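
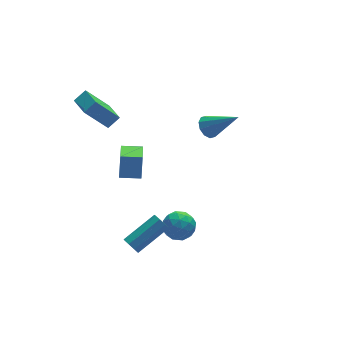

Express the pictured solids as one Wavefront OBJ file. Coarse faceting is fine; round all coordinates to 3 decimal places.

v -1.227 -0.082 -3.836
v -0.461 -0.47 -4.208
v -1.459 -1.33 -3.012
v -0.693 -1.718 -3.384
v -0.613 -0.995 -2.796
v -0.469 -0.223 -3.305
v -1.451 -1.577 -3.915
v -1.307 -0.805 -4.424
v -0.599 -1.394 -4.257
v -0.081 -1.034 -3.565
v -1.839 -0.766 -3.655
v -1.321 -0.406 -2.963
v -0.823 -0.166 -4.094
v -1.097 -1.634 -3.126
v -1.049 -1.209 -2.78
v -0.599 -1.437 -2.999
v -0.828 -0.021 -3.564
v -0.378 -0.249 -3.783
v -0.467 -0.558 -2.953
v -1.542 -1.551 -3.437
v -1.092 -1.779 -3.656
v -1.321 -0.363 -4.221
v -0.871 -0.591 -4.44
v -1.453 -1.242 -4.267
v -0.455 -0.937 -4.342
v -0.591 -1.671 -3.857
v -1.037 -1.588 -4.169
v -0.952 -1.135 -4.469
v -0.15 -0.726 -3.935
v -0.287 -1.46 -3.451
v -0.239 -1.035 -3.105
v -0.155 -0.581 -3.405
v -0.232 -1.269 -3.964
v -1.633 -0.34 -3.769
v -1.77 -1.074 -3.285
v -1.765 -1.219 -3.815
v -1.681 -0.765 -4.115
v -1.329 -0.129 -3.363
v -1.465 -0.863 -2.878
v -0.968 -0.665 -2.751
v -0.883 -0.212 -3.051
v -1.688 -0.531 -3.256
v 2.355 3.229 -0.122
v 2.815 3.794 -0.073
v 3.585 2.111 1.242
v 2.501 3.841 0.248
v 2.132 3.654 0.428
v 1.848 3.305 0.398
v 1.758 2.927 0.169
v 1.895 2.664 -0.171
v 2.209 2.617 -0.492
v 2.578 2.804 -0.672
v 2.862 3.153 -0.641
v 2.952 3.531 -0.413
v -3.316 2.887 2.06
v -4.506 3.102 3.551
v -3.349 4.338 1.825
v -4.538 4.553 3.316
v -2.642 2.987 2.584
v -3.831 3.202 4.075
v -2.674 4.438 2.349
v -3.864 4.653 3.84
v -4.331 -2.902 -2.065
v -4.148 -2.667 -2.516
v -2.347 -2.244 -1.566
v -2.529 -2.478 -1.115
v -4.342 -2.401 -2.266
v -2.541 -1.977 -1.317
v -4.53 -2.428 -1.899
v -2.728 -2.004 -0.949
v -4.6 -2.733 -1.628
v -2.799 -2.309 -0.679
v -4.513 -3.136 -1.614
v -2.712 -2.713 -0.664
v -4.319 -3.403 -1.863
v -2.518 -2.979 -0.914
v -4.132 -3.376 -2.231
v -2.33 -2.952 -1.281
v -4.061 -3.071 -2.501
v -2.26 -2.647 -1.552
v -3.351 1.32 -0.686
v -3.111 1.726 0.622
v -2.79 2.729 -1.226
v -2.551 3.136 0.081
v -2.309 0.884 -0.741
v -2.07 1.291 0.566
v -1.749 2.294 -1.282
v -1.509 2.7 0.026
f 1 38 17
f 38 12 41
f 17 41 6
f 38 41 17
f 1 17 13
f 17 6 18
f 13 18 2
f 17 18 13
f 1 13 22
f 13 2 23
f 22 23 8
f 13 23 22
f 1 22 34
f 22 8 37
f 34 37 11
f 22 37 34
f 1 34 38
f 34 11 42
f 38 42 12
f 34 42 38
f 2 18 29
f 18 6 32
f 29 32 10
f 18 32 29
f 6 41 19
f 41 12 40
f 19 40 5
f 41 40 19
f 12 42 39
f 42 11 35
f 39 35 3
f 42 35 39
f 11 37 36
f 37 8 24
f 36 24 7
f 37 24 36
f 8 23 28
f 23 2 25
f 28 25 9
f 23 25 28
f 4 30 16
f 30 10 31
f 16 31 5
f 30 31 16
f 4 16 14
f 16 5 15
f 14 15 3
f 16 15 14
f 4 14 21
f 14 3 20
f 21 20 7
f 14 20 21
f 4 21 26
f 21 7 27
f 26 27 9
f 21 27 26
f 4 26 30
f 26 9 33
f 30 33 10
f 26 33 30
f 5 31 19
f 31 10 32
f 19 32 6
f 31 32 19
f 3 15 39
f 15 5 40
f 39 40 12
f 15 40 39
f 7 20 36
f 20 3 35
f 36 35 11
f 20 35 36
f 9 27 28
f 27 7 24
f 28 24 8
f 27 24 28
f 10 33 29
f 33 9 25
f 29 25 2
f 33 25 29
f 44 43 46
f 44 46 45
f 46 43 47
f 46 47 45
f 47 43 48
f 47 48 45
f 48 43 49
f 48 49 45
f 49 43 50
f 49 50 45
f 50 43 51
f 50 51 45
f 51 43 52
f 51 52 45
f 52 43 53
f 52 53 45
f 53 43 54
f 53 54 45
f 54 43 44
f 54 44 45
f 56 58 55
f 59 56 55
f 55 58 57
f 57 59 55
f 56 62 58
f 60 56 59
f 60 62 56
f 58 62 57
f 61 59 57
f 57 62 61
f 61 60 59
f 62 60 61
f 64 63 67
f 64 67 65
f 65 67 68
f 65 68 66
f 67 63 69
f 67 69 68
f 68 69 70
f 68 70 66
f 69 63 71
f 69 71 70
f 70 71 72
f 70 72 66
f 71 63 73
f 71 73 72
f 72 73 74
f 72 74 66
f 73 63 75
f 73 75 74
f 74 75 76
f 74 76 66
f 75 63 77
f 75 77 76
f 76 77 78
f 76 78 66
f 77 63 79
f 77 79 78
f 78 79 80
f 78 80 66
f 79 63 64
f 79 64 80
f 80 64 65
f 80 65 66
f 82 84 81
f 85 82 81
f 81 84 83
f 83 85 81
f 82 88 84
f 86 82 85
f 86 88 82
f 84 88 83
f 87 85 83
f 83 88 87
f 87 86 85
f 88 86 87



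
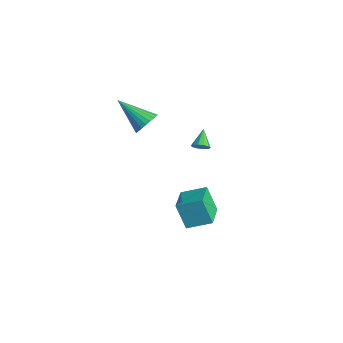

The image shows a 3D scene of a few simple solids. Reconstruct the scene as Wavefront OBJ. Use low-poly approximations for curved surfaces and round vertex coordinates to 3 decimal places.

v -1.49 1.925 2.756
v -1.084 1.224 2.741
v -3.05 0.995 3.944
v -0.966 1.359 3.001
v -0.927 1.58 3.224
v -0.974 1.853 3.376
v -1.1 2.137 3.433
v -1.286 2.389 3.387
v -1.502 2.57 3.245
v -1.717 2.653 3.028
v -1.897 2.625 2.77
v -2.015 2.491 2.51
v -2.053 2.27 2.287
v -2.006 1.997 2.135
v -1.88 1.713 2.078
v -1.695 1.461 2.124
v -1.479 1.279 2.266
v -1.264 1.196 2.483
v 1.77 3.357 2.723
v 2.048 3.781 2.672
v 1.03 3.923 3.397
v 1.834 3.777 2.441
v 1.595 3.613 2.317
v 1.423 3.351 2.348
v 1.383 3.091 2.522
v 1.491 2.933 2.773
v 1.705 2.937 3.004
v 1.944 3.101 3.128
v 2.116 3.363 3.097
v 2.156 3.623 2.923
v 0.978 2.948 -4.561
v 0.32 2.658 -3.032
v -0.413 4.002 -4.959
v -1.07 3.712 -3.43
v 1.73 4.148 -4.01
v 1.073 3.858 -2.481
v 0.34 5.202 -4.408
v -0.318 4.912 -2.879
f 2 1 4
f 2 4 3
f 4 1 5
f 4 5 3
f 5 1 6
f 5 6 3
f 6 1 7
f 6 7 3
f 7 1 8
f 7 8 3
f 8 1 9
f 8 9 3
f 9 1 10
f 9 10 3
f 10 1 11
f 10 11 3
f 11 1 12
f 11 12 3
f 12 1 13
f 12 13 3
f 13 1 14
f 13 14 3
f 14 1 15
f 14 15 3
f 15 1 16
f 15 16 3
f 16 1 17
f 16 17 3
f 17 1 18
f 17 18 3
f 18 1 2
f 18 2 3
f 20 19 22
f 20 22 21
f 22 19 23
f 22 23 21
f 23 19 24
f 23 24 21
f 24 19 25
f 24 25 21
f 25 19 26
f 25 26 21
f 26 19 27
f 26 27 21
f 27 19 28
f 27 28 21
f 28 19 29
f 28 29 21
f 29 19 30
f 29 30 21
f 30 19 20
f 30 20 21
f 32 34 31
f 35 32 31
f 31 34 33
f 33 35 31
f 32 38 34
f 36 32 35
f 36 38 32
f 34 38 33
f 37 35 33
f 33 38 37
f 37 36 35
f 38 36 37



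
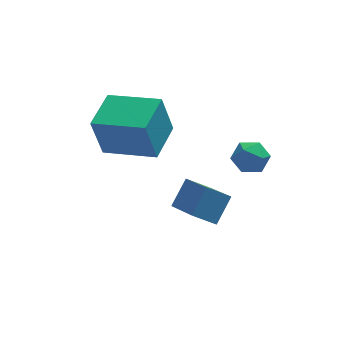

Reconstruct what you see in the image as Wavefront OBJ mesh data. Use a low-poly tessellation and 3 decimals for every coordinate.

v 2.692 -2.464 1.557
v 3.074 -2.02 1.185
v 3.626 -3 1.875
v 4.008 -2.556 1.503
v 3.68 -2.337 2.075
v 3.103 -2.006 1.878
v 3.597 -3.014 1.182
v 3.02 -2.683 0.985
v 3.633 -2.36 0.953
v 3.684 -1.942 1.505
v 3.016 -3.078 1.555
v 3.067 -2.66 2.107
v 0.807 0.074 -0.385
v 0.417 0.087 1.259
v -0.854 1.15 -0.787
v -1.244 1.163 0.857
v 1.644 1.437 -0.197
v 1.254 1.45 1.447
v -0.017 2.513 -0.599
v -0.407 2.526 1.045
v 2.059 -0.307 -3.509
v 2.439 -1.806 -2.628
v 1.241 -0.184 -2.948
v 1.62 -1.683 -2.067
v 2.7 0.323 -2.713
v 3.079 -1.176 -1.832
v 1.881 0.446 -2.152
v 2.261 -1.053 -1.271
f 1 12 6
f 1 6 2
f 1 2 8
f 1 8 11
f 1 11 12
f 2 6 10
f 6 12 5
f 12 11 3
f 11 8 7
f 8 2 9
f 4 10 5
f 4 5 3
f 4 3 7
f 4 7 9
f 4 9 10
f 5 10 6
f 3 5 12
f 7 3 11
f 9 7 8
f 10 9 2
f 14 16 13
f 17 14 13
f 13 16 15
f 15 17 13
f 14 20 16
f 18 14 17
f 18 20 14
f 16 20 15
f 19 17 15
f 15 20 19
f 19 18 17
f 20 18 19
f 22 24 21
f 25 22 21
f 21 24 23
f 23 25 21
f 22 28 24
f 26 22 25
f 26 28 22
f 24 28 23
f 27 25 23
f 23 28 27
f 27 26 25
f 28 26 27



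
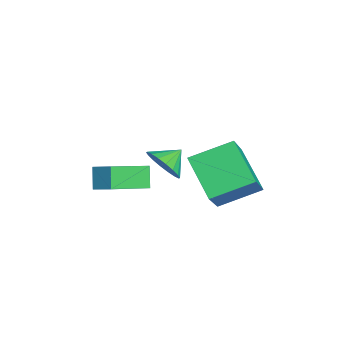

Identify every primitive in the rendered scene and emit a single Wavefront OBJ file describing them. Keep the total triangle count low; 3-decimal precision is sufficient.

v 2.593 2.424 1.347
v 3.976 1.961 2.885
v 2.373 4.235 2.091
v 3.756 3.771 3.63
v 4.204 3.129 0.11
v 5.587 2.665 1.649
v 3.984 4.939 0.855
v 5.367 4.476 2.393
v 1.473 -0.087 0.662
v 2.509 -1.664 1.463
v 2.149 0.603 1.146
v 3.185 -0.974 1.947
v 2.115 -0.106 -0.207
v 3.151 -1.683 0.594
v 2.791 0.584 0.277
v 3.827 -0.993 1.078
v 0.358 1.245 -0.163
v 0.916 1.901 -0.586
v -0.158 2.035 0.383
v 0.585 1.87 -0.855
v 0.209 1.716 -0.986
v -0.138 1.468 -0.954
v -0.386 1.176 -0.766
v -0.487 0.897 -0.458
v -0.421 0.688 -0.091
v -0.201 0.589 0.261
v 0.131 0.619 0.529
v 0.507 0.774 0.66
v 0.853 1.022 0.628
v 1.102 1.314 0.44
v 1.203 1.592 0.132
v 1.136 1.802 -0.234
f 2 4 1
f 5 2 1
f 1 4 3
f 3 5 1
f 2 8 4
f 6 2 5
f 6 8 2
f 4 8 3
f 7 5 3
f 3 8 7
f 7 6 5
f 8 6 7
f 10 12 9
f 13 10 9
f 9 12 11
f 11 13 9
f 10 16 12
f 14 10 13
f 14 16 10
f 12 16 11
f 15 13 11
f 11 16 15
f 15 14 13
f 16 14 15
f 18 17 20
f 18 20 19
f 20 17 21
f 20 21 19
f 21 17 22
f 21 22 19
f 22 17 23
f 22 23 19
f 23 17 24
f 23 24 19
f 24 17 25
f 24 25 19
f 25 17 26
f 25 26 19
f 26 17 27
f 26 27 19
f 27 17 28
f 27 28 19
f 28 17 29
f 28 29 19
f 29 17 30
f 29 30 19
f 30 17 31
f 30 31 19
f 31 17 32
f 31 32 19
f 32 17 18
f 32 18 19



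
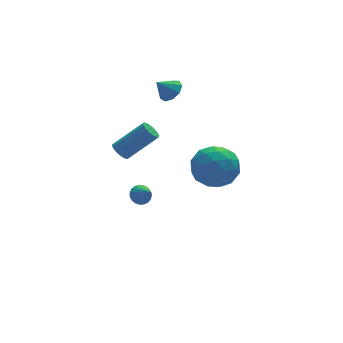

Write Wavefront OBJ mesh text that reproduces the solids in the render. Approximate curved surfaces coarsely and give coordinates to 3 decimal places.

v -4.401 3.541 -0.58
v -4.142 3.173 -0.93
v -2.641 2.931 0.43
v -2.899 3.299 0.78
v -4.039 3.415 -1.002
v -2.537 3.173 0.358
v -4.018 3.685 -0.977
v -2.517 3.444 0.383
v -4.085 3.923 -0.861
v -2.584 3.682 0.499
v -4.224 4.073 -0.68
v -2.723 3.832 0.679
v -4.404 4.101 -0.477
v -2.902 3.86 0.883
v -4.583 4.001 -0.297
v -3.081 3.76 1.063
v -4.72 3.795 -0.182
v -3.219 3.554 1.178
v -4.784 3.531 -0.158
v -3.283 3.29 1.202
v -4.76 3.269 -0.231
v -3.259 3.028 1.129
v -4.654 3.069 -0.384
v -3.153 2.828 0.976
v -4.49 2.978 -0.581
v -2.989 2.736 0.779
v -4.305 3.015 -0.778
v -2.804 2.774 0.581
v -3.702 2.598 -3.309
v -3.129 2.74 -3.303
v -3.478 1.662 -2.511
v -3.218 2.876 -3.119
v -3.39 2.964 -2.967
v -3.616 2.988 -2.875
v -3.857 2.945 -2.858
v -4.071 2.842 -2.919
v -4.221 2.697 -3.048
v -4.282 2.534 -3.221
v -4.242 2.383 -3.41
v -4.109 2.268 -3.581
v -3.905 2.211 -3.706
v -3.666 2.22 -3.761
v -3.434 2.295 -3.739
v -3.248 2.422 -3.642
v -3.14 2.58 -3.488
v -1.875 3.333 3.336
v -1.407 3.034 3.778
v -2.605 3.327 4.104
v -1.379 3.517 3.808
v -1.582 3.915 3.618
v -1.923 4.04 3.295
v -2.242 3.834 2.992
v -2.388 3.394 2.849
v -2.295 2.925 2.934
v -2.005 2.647 3.207
v -1.655 2.69 3.54
v -2.5 -1.661 1.579
v -1.814 -1.647 2.6
v -1.926 -3.533 1.22
v -1.24 -3.519 2.241
v -2.467 -3.507 2.324
v -2.822 -2.351 2.546
v -0.918 -2.829 1.274
v -1.273 -1.673 1.496
v -0.836 -2.369 2.411
v -1.794 -2.788 3.061
v -1.946 -2.392 0.759
v -2.904 -2.811 1.409
v -2.208 -1.49 2.121
v -1.532 -3.69 1.699
v -2.254 -3.683 1.748
v -1.85 -3.675 2.348
v -2.8 -1.903 2.09
v -2.397 -1.895 2.69
v -2.78 -2.988 2.527
v -1.343 -3.285 1.13
v -0.94 -3.277 1.73
v -1.89 -1.505 1.472
v -1.486 -1.497 2.072
v -0.96 -2.192 1.293
v -1.23 -1.906 2.611
v -0.892 -3.006 2.399
v -0.703 -2.601 1.831
v -0.912 -1.921 1.961
v -1.792 -2.152 2.992
v -1.455 -3.252 2.781
v -2.176 -3.245 2.83
v -2.385 -2.565 2.96
v -1.217 -2.576 2.881
v -2.285 -1.928 1.039
v -1.948 -3.028 0.828
v -1.355 -2.615 0.86
v -1.564 -1.935 0.99
v -2.848 -2.174 1.421
v -2.51 -3.274 1.209
v -2.828 -3.259 1.859
v -3.037 -2.579 1.989
v -2.523 -2.604 0.939
f 2 1 5
f 2 5 3
f 3 5 6
f 3 6 4
f 5 1 7
f 5 7 6
f 6 7 8
f 6 8 4
f 7 1 9
f 7 9 8
f 8 9 10
f 8 10 4
f 9 1 11
f 9 11 10
f 10 11 12
f 10 12 4
f 11 1 13
f 11 13 12
f 12 13 14
f 12 14 4
f 13 1 15
f 13 15 14
f 14 15 16
f 14 16 4
f 15 1 17
f 15 17 16
f 16 17 18
f 16 18 4
f 17 1 19
f 17 19 18
f 18 19 20
f 18 20 4
f 19 1 21
f 19 21 20
f 20 21 22
f 20 22 4
f 21 1 23
f 21 23 22
f 22 23 24
f 22 24 4
f 23 1 25
f 23 25 24
f 24 25 26
f 24 26 4
f 25 1 27
f 25 27 26
f 26 27 28
f 26 28 4
f 27 1 2
f 27 2 28
f 28 2 3
f 28 3 4
f 30 29 32
f 30 32 31
f 32 29 33
f 32 33 31
f 33 29 34
f 33 34 31
f 34 29 35
f 34 35 31
f 35 29 36
f 35 36 31
f 36 29 37
f 36 37 31
f 37 29 38
f 37 38 31
f 38 29 39
f 38 39 31
f 39 29 40
f 39 40 31
f 40 29 41
f 40 41 31
f 41 29 42
f 41 42 31
f 42 29 43
f 42 43 31
f 43 29 44
f 43 44 31
f 44 29 45
f 44 45 31
f 45 29 30
f 45 30 31
f 47 46 49
f 47 49 48
f 49 46 50
f 49 50 48
f 50 46 51
f 50 51 48
f 51 46 52
f 51 52 48
f 52 46 53
f 52 53 48
f 53 46 54
f 53 54 48
f 54 46 55
f 54 55 48
f 55 46 56
f 55 56 48
f 56 46 47
f 56 47 48
f 57 94 73
f 94 68 97
f 73 97 62
f 94 97 73
f 57 73 69
f 73 62 74
f 69 74 58
f 73 74 69
f 57 69 78
f 69 58 79
f 78 79 64
f 69 79 78
f 57 78 90
f 78 64 93
f 90 93 67
f 78 93 90
f 57 90 94
f 90 67 98
f 94 98 68
f 90 98 94
f 58 74 85
f 74 62 88
f 85 88 66
f 74 88 85
f 62 97 75
f 97 68 96
f 75 96 61
f 97 96 75
f 68 98 95
f 98 67 91
f 95 91 59
f 98 91 95
f 67 93 92
f 93 64 80
f 92 80 63
f 93 80 92
f 64 79 84
f 79 58 81
f 84 81 65
f 79 81 84
f 60 86 72
f 86 66 87
f 72 87 61
f 86 87 72
f 60 72 70
f 72 61 71
f 70 71 59
f 72 71 70
f 60 70 77
f 70 59 76
f 77 76 63
f 70 76 77
f 60 77 82
f 77 63 83
f 82 83 65
f 77 83 82
f 60 82 86
f 82 65 89
f 86 89 66
f 82 89 86
f 61 87 75
f 87 66 88
f 75 88 62
f 87 88 75
f 59 71 95
f 71 61 96
f 95 96 68
f 71 96 95
f 63 76 92
f 76 59 91
f 92 91 67
f 76 91 92
f 65 83 84
f 83 63 80
f 84 80 64
f 83 80 84
f 66 89 85
f 89 65 81
f 85 81 58
f 89 81 85



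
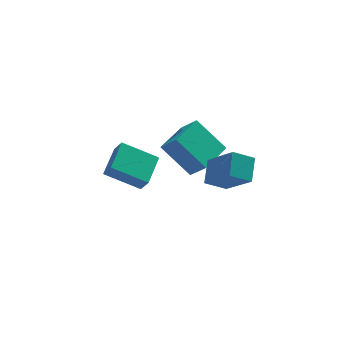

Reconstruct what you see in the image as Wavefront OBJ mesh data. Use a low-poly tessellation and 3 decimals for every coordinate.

v -3.474 3.434 -2.414
v -3.172 2.982 -1.66
v -2.703 4.975 -1.799
v -2.401 4.523 -1.045
v -1.739 2.957 -3.395
v -1.437 2.505 -2.641
v -0.968 4.498 -2.78
v -0.666 4.046 -2.026
v -0.707 3.342 -0.752
v -0.075 2.701 0.144
v 0.574 4.867 -0.565
v 1.206 4.225 0.331
v 0.574 2.455 -2.291
v 1.206 1.813 -1.395
v 1.855 3.979 -2.104
v 2.487 3.338 -1.208
v 1.511 -1.474 -0.489
v 0.477 -1.561 0.115
v 1.874 -0.405 0.288
v 0.841 -0.492 0.891
v 2.399 -2.748 0.849
v 1.366 -2.835 1.452
v 2.763 -1.679 1.625
v 1.729 -1.766 2.229
f 2 4 1
f 5 2 1
f 1 4 3
f 3 5 1
f 2 8 4
f 6 2 5
f 6 8 2
f 4 8 3
f 7 5 3
f 3 8 7
f 7 6 5
f 8 6 7
f 10 12 9
f 13 10 9
f 9 12 11
f 11 13 9
f 10 16 12
f 14 10 13
f 14 16 10
f 12 16 11
f 15 13 11
f 11 16 15
f 15 14 13
f 16 14 15
f 18 20 17
f 21 18 17
f 17 20 19
f 19 21 17
f 18 24 20
f 22 18 21
f 22 24 18
f 20 24 19
f 23 21 19
f 19 24 23
f 23 22 21
f 24 22 23



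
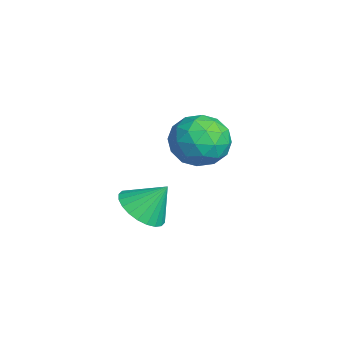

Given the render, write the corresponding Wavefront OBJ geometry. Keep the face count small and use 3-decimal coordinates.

v -1.592 0.557 -0.675
v -1.13 -0.161 -1.424
v -3.27 0.041 -1.216
v -2.808 -0.677 -1.965
v -2.72 -0.883 -0.852
v -1.683 -0.564 -0.517
v -2.717 0.444 -2.123
v -1.68 0.763 -1.788
v -1.825 -0.231 -2.318
v -1.827 -1.051 -1.533
v -2.573 0.931 -1.107
v -2.575 0.111 -0.322
v -1.213 0.243 -1.002
v -3.187 -0.363 -1.638
v -3.135 -0.484 -0.984
v -2.863 -0.906 -1.424
v -1.538 0.006 -0.469
v -1.267 -0.416 -0.909
v -2.202 -0.84 -0.573
v -3.133 0.296 -1.731
v -2.862 -0.126 -2.171
v -1.537 0.786 -1.216
v -1.265 0.364 -1.656
v -2.198 0.72 -2.067
v -1.351 -0.22 -1.968
v -2.337 -0.523 -2.286
v -2.284 0.136 -2.379
v -1.674 0.323 -2.182
v -1.352 -0.702 -1.506
v -2.338 -1.005 -1.825
v -2.287 -1.126 -1.17
v -1.677 -0.939 -0.973
v -1.761 -0.743 -2.032
v -2.062 0.885 -0.815
v -3.048 0.582 -1.134
v -2.723 0.819 -1.667
v -2.113 1.006 -1.47
v -2.063 0.403 -0.354
v -3.049 0.1 -0.672
v -2.726 -0.443 -0.458
v -2.116 -0.256 -0.261
v -2.639 0.623 -0.608
v 1.219 -2.616 -2.124
v 1.807 -2.098 -2.626
v 1.401 -1.824 -1.096
v 1.491 -1.934 -2.696
v 1.133 -1.874 -2.679
v 0.789 -1.927 -2.578
v 0.51 -2.085 -2.407
v 0.339 -2.323 -2.194
v 0.302 -2.606 -1.969
v 0.405 -2.89 -1.769
v 0.632 -3.133 -1.622
v 0.948 -3.297 -1.552
v 1.305 -3.357 -1.569
v 1.65 -3.304 -1.67
v 1.928 -3.146 -1.841
v 2.099 -2.908 -2.055
v 2.136 -2.625 -2.279
v 2.034 -2.341 -2.479
f 1 38 17
f 38 12 41
f 17 41 6
f 38 41 17
f 1 17 13
f 17 6 18
f 13 18 2
f 17 18 13
f 1 13 22
f 13 2 23
f 22 23 8
f 13 23 22
f 1 22 34
f 22 8 37
f 34 37 11
f 22 37 34
f 1 34 38
f 34 11 42
f 38 42 12
f 34 42 38
f 2 18 29
f 18 6 32
f 29 32 10
f 18 32 29
f 6 41 19
f 41 12 40
f 19 40 5
f 41 40 19
f 12 42 39
f 42 11 35
f 39 35 3
f 42 35 39
f 11 37 36
f 37 8 24
f 36 24 7
f 37 24 36
f 8 23 28
f 23 2 25
f 28 25 9
f 23 25 28
f 4 30 16
f 30 10 31
f 16 31 5
f 30 31 16
f 4 16 14
f 16 5 15
f 14 15 3
f 16 15 14
f 4 14 21
f 14 3 20
f 21 20 7
f 14 20 21
f 4 21 26
f 21 7 27
f 26 27 9
f 21 27 26
f 4 26 30
f 26 9 33
f 30 33 10
f 26 33 30
f 5 31 19
f 31 10 32
f 19 32 6
f 31 32 19
f 3 15 39
f 15 5 40
f 39 40 12
f 15 40 39
f 7 20 36
f 20 3 35
f 36 35 11
f 20 35 36
f 9 27 28
f 27 7 24
f 28 24 8
f 27 24 28
f 10 33 29
f 33 9 25
f 29 25 2
f 33 25 29
f 44 43 46
f 44 46 45
f 46 43 47
f 46 47 45
f 47 43 48
f 47 48 45
f 48 43 49
f 48 49 45
f 49 43 50
f 49 50 45
f 50 43 51
f 50 51 45
f 51 43 52
f 51 52 45
f 52 43 53
f 52 53 45
f 53 43 54
f 53 54 45
f 54 43 55
f 54 55 45
f 55 43 56
f 55 56 45
f 56 43 57
f 56 57 45
f 57 43 58
f 57 58 45
f 58 43 59
f 58 59 45
f 59 43 60
f 59 60 45
f 60 43 44
f 60 44 45



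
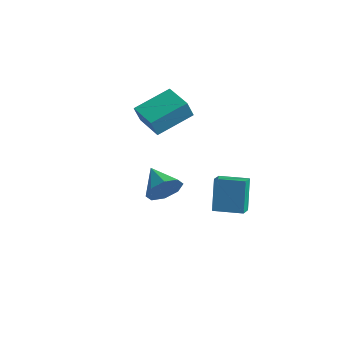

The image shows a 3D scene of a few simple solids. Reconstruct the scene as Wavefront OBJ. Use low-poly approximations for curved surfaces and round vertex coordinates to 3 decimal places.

v 2.092 -1.959 -0.594
v 2.572 -1.611 0.122
v 0.828 -1.261 -0.086
v 2.58 -1.182 -0.446
v 2.303 -1.208 -1.101
v 1.901 -1.674 -1.459
v 1.611 -2.307 -1.31
v 1.603 -2.736 -0.742
v 1.881 -2.71 -0.088
v 2.282 -2.244 0.27
v -3.111 3.333 -1.278
v -3.266 3.016 -0.289
v -2.262 5.151 -0.561
v -2.417 4.834 0.427
v -1.563 2.606 -1.267
v -1.718 2.289 -0.279
v -0.714 4.424 -0.551
v -0.869 4.107 0.438
v 2.877 0.739 -3.558
v 2.465 1.49 -1.94
v 2.598 1.553 -4.006
v 2.187 2.304 -2.389
v 4.273 1.276 -3.451
v 3.862 2.027 -1.834
v 3.995 2.09 -3.9
v 3.583 2.841 -2.282
f 2 1 4
f 2 4 3
f 4 1 5
f 4 5 3
f 5 1 6
f 5 6 3
f 6 1 7
f 6 7 3
f 7 1 8
f 7 8 3
f 8 1 9
f 8 9 3
f 9 1 10
f 9 10 3
f 10 1 2
f 10 2 3
f 12 14 11
f 15 12 11
f 11 14 13
f 13 15 11
f 12 18 14
f 16 12 15
f 16 18 12
f 14 18 13
f 17 15 13
f 13 18 17
f 17 16 15
f 18 16 17
f 20 22 19
f 23 20 19
f 19 22 21
f 21 23 19
f 20 26 22
f 24 20 23
f 24 26 20
f 22 26 21
f 25 23 21
f 21 26 25
f 25 24 23
f 26 24 25



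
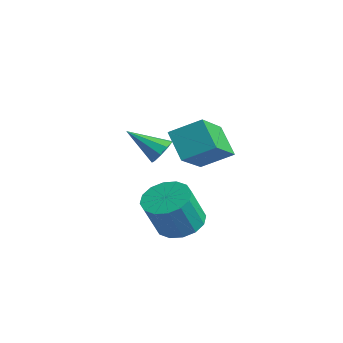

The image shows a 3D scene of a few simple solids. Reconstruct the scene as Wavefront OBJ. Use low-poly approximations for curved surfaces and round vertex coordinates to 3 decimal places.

v -2.425 1.56 -1.949
v -1.277 0.081 -0.814
v -1.7 2.688 -1.212
v -0.553 1.209 -0.076
v -1.327 1.571 -3.044
v -0.18 0.092 -1.908
v -0.603 2.699 -2.306
v 0.545 1.22 -1.171
v -3.063 0.77 -2.717
v -2.483 0.417 -2.594
v -3.977 -0.37 -1.683
v -2.538 0.755 -2.269
v -2.839 1.1 -2.155
v -3.244 1.291 -2.303
v -3.565 1.238 -2.645
v -3.651 0.965 -3.021
v -3.461 0.601 -3.255
v -3.086 0.316 -3.237
v -2.699 0.243 -2.976
v 1.206 -0.683 -4.448
v 2.062 -0.139 -4.344
v 2.371 -0.933 -2.747
v 1.514 -1.477 -2.852
v 1.684 0.157 -4.123
v 1.993 -0.637 -2.526
v 1.178 0.228 -3.99
v 1.487 -0.566 -2.393
v 0.68 0.055 -3.98
v 0.988 -0.739 -2.383
v 0.322 -0.316 -4.095
v 0.631 -1.11 -2.498
v 0.201 -0.785 -4.305
v 0.51 -1.579 -2.708
v 0.349 -1.227 -4.553
v 0.658 -2.021 -2.956
v 0.727 -1.523 -4.774
v 1.036 -2.317 -3.177
v 1.233 -1.594 -4.907
v 1.542 -2.388 -3.31
v 1.732 -1.421 -4.917
v 2.04 -2.215 -3.32
v 2.089 -1.05 -4.802
v 2.398 -1.844 -3.205
v 2.21 -0.581 -4.592
v 2.519 -1.375 -2.995
f 2 4 1
f 5 2 1
f 1 4 3
f 3 5 1
f 2 8 4
f 6 2 5
f 6 8 2
f 4 8 3
f 7 5 3
f 3 8 7
f 7 6 5
f 8 6 7
f 10 9 12
f 10 12 11
f 12 9 13
f 12 13 11
f 13 9 14
f 13 14 11
f 14 9 15
f 14 15 11
f 15 9 16
f 15 16 11
f 16 9 17
f 16 17 11
f 17 9 18
f 17 18 11
f 18 9 19
f 18 19 11
f 19 9 10
f 19 10 11
f 21 20 24
f 21 24 22
f 22 24 25
f 22 25 23
f 24 20 26
f 24 26 25
f 25 26 27
f 25 27 23
f 26 20 28
f 26 28 27
f 27 28 29
f 27 29 23
f 28 20 30
f 28 30 29
f 29 30 31
f 29 31 23
f 30 20 32
f 30 32 31
f 31 32 33
f 31 33 23
f 32 20 34
f 32 34 33
f 33 34 35
f 33 35 23
f 34 20 36
f 34 36 35
f 35 36 37
f 35 37 23
f 36 20 38
f 36 38 37
f 37 38 39
f 37 39 23
f 38 20 40
f 38 40 39
f 39 40 41
f 39 41 23
f 40 20 42
f 40 42 41
f 41 42 43
f 41 43 23
f 42 20 44
f 42 44 43
f 43 44 45
f 43 45 23
f 44 20 21
f 44 21 45
f 45 21 22
f 45 22 23



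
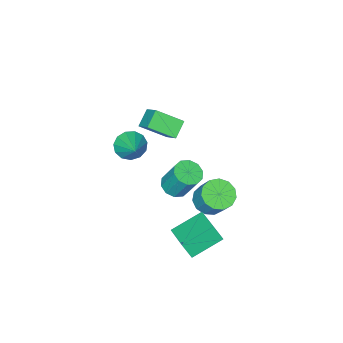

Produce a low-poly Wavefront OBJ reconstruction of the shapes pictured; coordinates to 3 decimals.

v -1.136 -2.914 -1.706
v -2.125 -3.256 -0.968
v -0.767 -1.711 -0.654
v -1.756 -2.053 0.084
v 0.016 -4.127 -0.724
v -0.973 -4.469 0.014
v 0.385 -2.924 0.328
v -0.604 -3.266 1.066
v 3.546 -0.846 2.385
v 4.302 -1.44 2.574
v 4.314 0.446 3.375
v 4.432 -1.165 2.113
v 4.281 -0.788 1.739
v 3.896 -0.43 1.57
v 3.4 -0.204 1.659
v 2.951 -0.182 1.979
v 2.69 -0.371 2.428
v 2.701 -0.71 2.863
v 2.981 -1.093 3.147
v 3.439 -1.398 3.188
v 3.932 -1.527 2.975
v 0.632 2.644 -2.29
v 1.534 2.137 -2.114
v 1.79 3.129 -0.573
v 0.888 3.636 -0.75
v 1.67 2.61 -2.441
v 1.927 3.602 -0.901
v 1.477 3.094 -2.721
v 1.733 4.087 -1.181
v 1.015 3.435 -2.864
v 1.271 4.428 -1.324
v 0.432 3.525 -2.825
v 0.688 4.517 -1.284
v -0.088 3.335 -2.616
v 0.168 4.327 -1.075
v -0.379 2.926 -2.303
v -0.123 3.918 -0.763
v -0.35 2.427 -1.987
v -0.093 3.419 -0.447
v -0.008 1.997 -1.767
v 0.248 2.989 -0.226
v 0.537 1.772 -1.713
v 0.793 2.764 -0.172
v 1.112 1.824 -1.842
v 1.368 2.817 -0.302
v 1.284 3.491 -3.564
v 1.61 3.015 -2.466
v 2.011 5.19 -3.044
v 2.337 4.714 -1.946
v 3.183 2.926 -4.374
v 3.509 2.45 -3.276
v 3.91 4.625 -3.854
v 4.236 4.149 -2.756
v 3.248 2.554 1.073
v 3.866 3.127 0.821
v 3.75 4.059 2.654
v 3.132 3.486 2.907
v 3.381 3.333 0.686
v 3.265 4.265 2.519
v 2.845 3.241 0.699
v 2.729 4.173 2.532
v 2.463 2.886 0.855
v 2.347 3.818 2.688
v 2.381 2.405 1.094
v 2.265 3.337 2.928
v 2.63 1.981 1.326
v 2.514 2.913 3.159
v 3.115 1.775 1.461
v 2.999 2.707 3.294
v 3.651 1.867 1.448
v 3.535 2.799 3.281
v 4.033 2.222 1.292
v 3.917 3.154 3.125
v 4.115 2.703 1.052
v 3.999 3.635 2.886
f 2 4 1
f 5 2 1
f 1 4 3
f 3 5 1
f 2 8 4
f 6 2 5
f 6 8 2
f 4 8 3
f 7 5 3
f 3 8 7
f 7 6 5
f 8 6 7
f 10 9 12
f 10 12 11
f 12 9 13
f 12 13 11
f 13 9 14
f 13 14 11
f 14 9 15
f 14 15 11
f 15 9 16
f 15 16 11
f 16 9 17
f 16 17 11
f 17 9 18
f 17 18 11
f 18 9 19
f 18 19 11
f 19 9 20
f 19 20 11
f 20 9 21
f 20 21 11
f 21 9 10
f 21 10 11
f 23 22 26
f 23 26 24
f 24 26 27
f 24 27 25
f 26 22 28
f 26 28 27
f 27 28 29
f 27 29 25
f 28 22 30
f 28 30 29
f 29 30 31
f 29 31 25
f 30 22 32
f 30 32 31
f 31 32 33
f 31 33 25
f 32 22 34
f 32 34 33
f 33 34 35
f 33 35 25
f 34 22 36
f 34 36 35
f 35 36 37
f 35 37 25
f 36 22 38
f 36 38 37
f 37 38 39
f 37 39 25
f 38 22 40
f 38 40 39
f 39 40 41
f 39 41 25
f 40 22 42
f 40 42 41
f 41 42 43
f 41 43 25
f 42 22 44
f 42 44 43
f 43 44 45
f 43 45 25
f 44 22 23
f 44 23 45
f 45 23 24
f 45 24 25
f 47 49 46
f 50 47 46
f 46 49 48
f 48 50 46
f 47 53 49
f 51 47 50
f 51 53 47
f 49 53 48
f 52 50 48
f 48 53 52
f 52 51 50
f 53 51 52
f 55 54 58
f 55 58 56
f 56 58 59
f 56 59 57
f 58 54 60
f 58 60 59
f 59 60 61
f 59 61 57
f 60 54 62
f 60 62 61
f 61 62 63
f 61 63 57
f 62 54 64
f 62 64 63
f 63 64 65
f 63 65 57
f 64 54 66
f 64 66 65
f 65 66 67
f 65 67 57
f 66 54 68
f 66 68 67
f 67 68 69
f 67 69 57
f 68 54 70
f 68 70 69
f 69 70 71
f 69 71 57
f 70 54 72
f 70 72 71
f 71 72 73
f 71 73 57
f 72 54 74
f 72 74 73
f 73 74 75
f 73 75 57
f 74 54 55
f 74 55 75
f 75 55 56
f 75 56 57



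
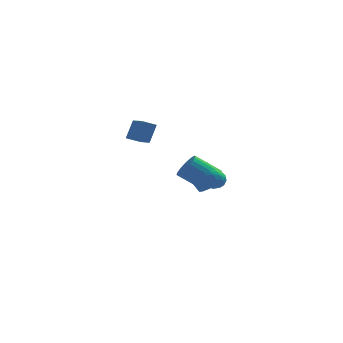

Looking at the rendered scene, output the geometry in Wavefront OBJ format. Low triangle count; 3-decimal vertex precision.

v 1.749 3.777 -3.979
v 2.333 4.181 -3.681
v 1.515 4.407 -2.384
v 0.931 4.003 -2.681
v 2.007 4.502 -3.942
v 1.189 4.727 -2.645
v 1.56 4.483 -4.22
v 0.742 4.709 -2.923
v 1.201 4.135 -4.386
v 0.384 4.36 -3.088
v 1.099 3.619 -4.36
v 0.282 3.844 -3.063
v 1.301 3.177 -4.157
v 0.483 3.402 -2.859
v 1.712 3.016 -3.87
v 0.895 3.241 -2.572
v 2.14 3.211 -3.634
v 1.323 3.437 -2.336
v 2.386 3.671 -3.559
v 1.568 3.897 -2.262
v 1.872 1.622 -2.714
v 2.317 2.047 -2.128
v 0.894 2.063 -1.059
v 0.448 1.638 -1.646
v 2.187 2.296 -2.305
v 0.764 2.313 -1.236
v 2.01 2.443 -2.543
v 0.587 2.459 -1.474
v 1.811 2.464 -2.808
v 0.388 2.481 -1.739
v 1.622 2.358 -3.058
v 0.199 2.375 -1.99
v 1.471 2.139 -3.257
v 0.047 2.156 -2.188
v 1.38 1.842 -3.372
v -0.043 1.858 -2.303
v 1.365 1.511 -3.388
v -0.059 1.528 -2.319
v 1.426 1.197 -3.301
v 0.003 1.213 -2.232
v 1.556 0.947 -3.124
v 0.133 0.964 -2.055
v 1.733 0.801 -2.886
v 0.31 0.817 -1.817
v 1.932 0.779 -2.621
v 0.509 0.796 -1.552
v 2.121 0.885 -2.37
v 0.698 0.902 -1.302
v 2.273 1.104 -2.172
v 0.849 1.121 -1.103
v 2.363 1.402 -2.057
v 0.94 1.418 -0.988
v 2.379 1.732 -2.041
v 0.955 1.749 -0.972
v -2.246 0.392 0.711
v -1.894 0.902 1.854
v -2.805 1.549 0.367
v -2.453 2.059 1.51
v -1.467 0.661 0.35
v -1.115 1.171 1.493
v -2.026 1.818 0.006
v -1.674 2.328 1.149
v 1.724 -3.19 -0.836
v 2.138 -3.153 -0.32
v 2.162 -4.127 -1.12
v 2.576 -4.09 -0.604
v 1.929 -4.188 -0.503
v 1.658 -3.61 -0.327
v 2.642 -3.67 -1.113
v 2.371 -3.092 -0.937
v 2.705 -3.45 -0.491
v 2.265 -3.77 -0.114
v 2.035 -3.51 -1.326
v 1.595 -3.83 -0.949
v 1.893 -3.09 -0.553
v 2.407 -4.19 -0.887
v 2.027 -4.248 -0.827
v 2.27 -4.227 -0.524
v 1.611 -3.358 -0.557
v 1.854 -3.336 -0.254
v 1.731 -3.945 -0.361
v 2.446 -3.944 -1.186
v 2.689 -3.922 -0.883
v 2.03 -3.053 -0.916
v 2.273 -3.032 -0.613
v 2.569 -3.335 -1.079
v 2.47 -3.242 -0.351
v 2.727 -3.793 -0.518
v 2.765 -3.546 -0.817
v 2.607 -3.206 -0.713
v 2.211 -3.43 -0.129
v 2.468 -3.981 -0.296
v 2.087 -4.039 -0.236
v 1.929 -3.699 -0.133
v 2.544 -3.605 -0.23
v 1.832 -3.299 -1.144
v 2.089 -3.85 -1.311
v 2.371 -3.581 -1.307
v 2.213 -3.241 -1.204
v 1.573 -3.487 -0.922
v 1.83 -4.038 -1.089
v 1.693 -4.074 -0.727
v 1.535 -3.734 -0.623
v 1.756 -3.675 -1.21
f 2 1 5
f 2 5 3
f 3 5 6
f 3 6 4
f 5 1 7
f 5 7 6
f 6 7 8
f 6 8 4
f 7 1 9
f 7 9 8
f 8 9 10
f 8 10 4
f 9 1 11
f 9 11 10
f 10 11 12
f 10 12 4
f 11 1 13
f 11 13 12
f 12 13 14
f 12 14 4
f 13 1 15
f 13 15 14
f 14 15 16
f 14 16 4
f 15 1 17
f 15 17 16
f 16 17 18
f 16 18 4
f 17 1 19
f 17 19 18
f 18 19 20
f 18 20 4
f 19 1 2
f 19 2 20
f 20 2 3
f 20 3 4
f 22 21 25
f 22 25 23
f 23 25 26
f 23 26 24
f 25 21 27
f 25 27 26
f 26 27 28
f 26 28 24
f 27 21 29
f 27 29 28
f 28 29 30
f 28 30 24
f 29 21 31
f 29 31 30
f 30 31 32
f 30 32 24
f 31 21 33
f 31 33 32
f 32 33 34
f 32 34 24
f 33 21 35
f 33 35 34
f 34 35 36
f 34 36 24
f 35 21 37
f 35 37 36
f 36 37 38
f 36 38 24
f 37 21 39
f 37 39 38
f 38 39 40
f 38 40 24
f 39 21 41
f 39 41 40
f 40 41 42
f 40 42 24
f 41 21 43
f 41 43 42
f 42 43 44
f 42 44 24
f 43 21 45
f 43 45 44
f 44 45 46
f 44 46 24
f 45 21 47
f 45 47 46
f 46 47 48
f 46 48 24
f 47 21 49
f 47 49 48
f 48 49 50
f 48 50 24
f 49 21 51
f 49 51 50
f 50 51 52
f 50 52 24
f 51 21 53
f 51 53 52
f 52 53 54
f 52 54 24
f 53 21 22
f 53 22 54
f 54 22 23
f 54 23 24
f 56 58 55
f 59 56 55
f 55 58 57
f 57 59 55
f 56 62 58
f 60 56 59
f 60 62 56
f 58 62 57
f 61 59 57
f 57 62 61
f 61 60 59
f 62 60 61
f 63 100 79
f 100 74 103
f 79 103 68
f 100 103 79
f 63 79 75
f 79 68 80
f 75 80 64
f 79 80 75
f 63 75 84
f 75 64 85
f 84 85 70
f 75 85 84
f 63 84 96
f 84 70 99
f 96 99 73
f 84 99 96
f 63 96 100
f 96 73 104
f 100 104 74
f 96 104 100
f 64 80 91
f 80 68 94
f 91 94 72
f 80 94 91
f 68 103 81
f 103 74 102
f 81 102 67
f 103 102 81
f 74 104 101
f 104 73 97
f 101 97 65
f 104 97 101
f 73 99 98
f 99 70 86
f 98 86 69
f 99 86 98
f 70 85 90
f 85 64 87
f 90 87 71
f 85 87 90
f 66 92 78
f 92 72 93
f 78 93 67
f 92 93 78
f 66 78 76
f 78 67 77
f 76 77 65
f 78 77 76
f 66 76 83
f 76 65 82
f 83 82 69
f 76 82 83
f 66 83 88
f 83 69 89
f 88 89 71
f 83 89 88
f 66 88 92
f 88 71 95
f 92 95 72
f 88 95 92
f 67 93 81
f 93 72 94
f 81 94 68
f 93 94 81
f 65 77 101
f 77 67 102
f 101 102 74
f 77 102 101
f 69 82 98
f 82 65 97
f 98 97 73
f 82 97 98
f 71 89 90
f 89 69 86
f 90 86 70
f 89 86 90
f 72 95 91
f 95 71 87
f 91 87 64
f 95 87 91



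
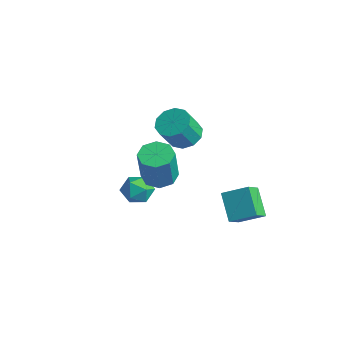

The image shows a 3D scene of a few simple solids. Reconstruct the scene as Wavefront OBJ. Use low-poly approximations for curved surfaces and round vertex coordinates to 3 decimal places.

v -3.371 2.946 -0.88
v -2.786 2.403 -1.272
v -2.663 1.61 0.007
v -3.249 2.154 0.4
v -2.506 2.817 -1.043
v -2.383 2.024 0.237
v -2.557 3.281 -0.751
v -2.434 2.488 0.529
v -2.918 3.616 -0.508
v -2.796 2.823 0.771
v -3.453 3.696 -0.407
v -3.331 2.903 0.872
v -3.957 3.49 -0.487
v -3.834 2.697 0.792
v -4.237 3.076 -0.717
v -4.114 2.283 0.563
v -4.186 2.612 -1.009
v -4.063 1.819 0.271
v -3.824 2.277 -1.251
v -3.702 1.484 0.028
v -3.289 2.197 -1.352
v -3.167 1.404 -0.073
v 1.975 2.07 -3.091
v 2.318 1.271 -2.417
v 0.865 2.448 -2.078
v 1.208 1.649 -1.404
v 2.812 2.931 -2.496
v 3.155 2.132 -1.822
v 1.702 3.309 -1.483
v 2.045 2.51 -0.809
v 1.165 -1.579 1.311
v 1.798 -2.028 1.08
v 2.148 -2.45 2.857
v 1.515 -2.001 3.089
v 1.953 -1.438 1.189
v 2.304 -1.86 2.966
v 1.646 -0.93 1.37
v 1.997 -1.352 3.148
v 1.058 -0.803 1.517
v 1.408 -1.225 3.294
v 0.532 -1.13 1.543
v 0.882 -1.552 3.32
v 0.376 -1.72 1.434
v 0.727 -2.142 3.211
v 0.683 -2.228 1.252
v 1.034 -2.65 3.03
v 1.272 -2.355 1.106
v 1.622 -2.777 2.883
v -3.498 -0.13 -3.467
v -2.82 0.308 -3.74
v -2.8 -0.508 -2.34
v -2.122 -0.07 -2.613
v -2.824 0.344 -2.362
v -3.254 0.577 -3.059
v -2.366 -0.777 -3.021
v -2.796 -0.544 -3.718
v -2.12 -0.092 -3.464
v -2.403 0.6 -3.057
v -3.217 -0.8 -3.023
v -3.5 -0.108 -2.616
f 2 1 5
f 2 5 3
f 3 5 6
f 3 6 4
f 5 1 7
f 5 7 6
f 6 7 8
f 6 8 4
f 7 1 9
f 7 9 8
f 8 9 10
f 8 10 4
f 9 1 11
f 9 11 10
f 10 11 12
f 10 12 4
f 11 1 13
f 11 13 12
f 12 13 14
f 12 14 4
f 13 1 15
f 13 15 14
f 14 15 16
f 14 16 4
f 15 1 17
f 15 17 16
f 16 17 18
f 16 18 4
f 17 1 19
f 17 19 18
f 18 19 20
f 18 20 4
f 19 1 21
f 19 21 20
f 20 21 22
f 20 22 4
f 21 1 2
f 21 2 22
f 22 2 3
f 22 3 4
f 24 26 23
f 27 24 23
f 23 26 25
f 25 27 23
f 24 30 26
f 28 24 27
f 28 30 24
f 26 30 25
f 29 27 25
f 25 30 29
f 29 28 27
f 30 28 29
f 32 31 35
f 32 35 33
f 33 35 36
f 33 36 34
f 35 31 37
f 35 37 36
f 36 37 38
f 36 38 34
f 37 31 39
f 37 39 38
f 38 39 40
f 38 40 34
f 39 31 41
f 39 41 40
f 40 41 42
f 40 42 34
f 41 31 43
f 41 43 42
f 42 43 44
f 42 44 34
f 43 31 45
f 43 45 44
f 44 45 46
f 44 46 34
f 45 31 47
f 45 47 46
f 46 47 48
f 46 48 34
f 47 31 32
f 47 32 48
f 48 32 33
f 48 33 34
f 49 60 54
f 49 54 50
f 49 50 56
f 49 56 59
f 49 59 60
f 50 54 58
f 54 60 53
f 60 59 51
f 59 56 55
f 56 50 57
f 52 58 53
f 52 53 51
f 52 51 55
f 52 55 57
f 52 57 58
f 53 58 54
f 51 53 60
f 55 51 59
f 57 55 56
f 58 57 50



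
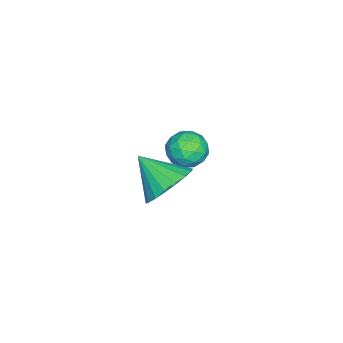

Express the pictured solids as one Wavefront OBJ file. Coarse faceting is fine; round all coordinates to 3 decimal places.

v -0.97 3.178 -2.021
v -0.189 3.277 -2.317
v -0.711 1.863 -1.783
v 0.07 1.962 -2.079
v -0.153 2.32 -1.351
v -0.312 3.132 -1.498
v -0.588 2.008 -2.602
v -0.747 2.82 -2.749
v 0.047 2.554 -2.676
v 0.316 2.747 -1.903
v -1.216 2.393 -2.197
v -0.947 2.586 -1.424
v -0.602 3.343 -2.19
v -0.298 1.797 -1.91
v -0.429 2.007 -1.482
v 0.03 2.066 -1.656
v -0.674 3.258 -1.708
v -0.215 3.316 -1.883
v -0.194 2.753 -1.314
v -0.685 1.824 -2.217
v -0.226 1.882 -2.392
v -0.93 3.074 -2.444
v -0.471 3.133 -2.618
v -0.706 2.387 -2.786
v -0.004 2.977 -2.575
v 0.148 2.204 -2.435
v -0.239 2.23 -2.743
v -0.332 2.708 -2.829
v 0.154 3.09 -2.121
v 0.306 2.317 -1.981
v 0.175 2.527 -1.553
v 0.081 3.005 -1.639
v 0.293 2.665 -2.332
v -1.206 2.823 -2.119
v -1.054 2.05 -1.979
v -0.981 2.135 -2.461
v -1.075 2.613 -2.547
v -1.048 2.936 -1.665
v -0.896 2.163 -1.525
v -0.568 2.432 -1.271
v -0.661 2.91 -1.357
v -1.193 2.475 -1.768
v 3.528 3.224 -0.5
v 4.415 3.381 0.021
v 3.172 1.996 0.48
v 4.113 3.65 0.247
v 3.696 3.834 0.326
v 3.245 3.897 0.241
v 2.851 3.827 0.009
v 2.59 3.637 -0.323
v 2.516 3.366 -0.69
v 2.642 3.066 -1.02
v 2.943 2.798 -1.246
v 3.361 2.614 -1.325
v 3.811 2.551 -1.24
v 4.206 2.621 -1.009
v 4.466 2.81 -0.676
v 4.541 3.082 -0.309
f 1 38 17
f 38 12 41
f 17 41 6
f 38 41 17
f 1 17 13
f 17 6 18
f 13 18 2
f 17 18 13
f 1 13 22
f 13 2 23
f 22 23 8
f 13 23 22
f 1 22 34
f 22 8 37
f 34 37 11
f 22 37 34
f 1 34 38
f 34 11 42
f 38 42 12
f 34 42 38
f 2 18 29
f 18 6 32
f 29 32 10
f 18 32 29
f 6 41 19
f 41 12 40
f 19 40 5
f 41 40 19
f 12 42 39
f 42 11 35
f 39 35 3
f 42 35 39
f 11 37 36
f 37 8 24
f 36 24 7
f 37 24 36
f 8 23 28
f 23 2 25
f 28 25 9
f 23 25 28
f 4 30 16
f 30 10 31
f 16 31 5
f 30 31 16
f 4 16 14
f 16 5 15
f 14 15 3
f 16 15 14
f 4 14 21
f 14 3 20
f 21 20 7
f 14 20 21
f 4 21 26
f 21 7 27
f 26 27 9
f 21 27 26
f 4 26 30
f 26 9 33
f 30 33 10
f 26 33 30
f 5 31 19
f 31 10 32
f 19 32 6
f 31 32 19
f 3 15 39
f 15 5 40
f 39 40 12
f 15 40 39
f 7 20 36
f 20 3 35
f 36 35 11
f 20 35 36
f 9 27 28
f 27 7 24
f 28 24 8
f 27 24 28
f 10 33 29
f 33 9 25
f 29 25 2
f 33 25 29
f 44 43 46
f 44 46 45
f 46 43 47
f 46 47 45
f 47 43 48
f 47 48 45
f 48 43 49
f 48 49 45
f 49 43 50
f 49 50 45
f 50 43 51
f 50 51 45
f 51 43 52
f 51 52 45
f 52 43 53
f 52 53 45
f 53 43 54
f 53 54 45
f 54 43 55
f 54 55 45
f 55 43 56
f 55 56 45
f 56 43 57
f 56 57 45
f 57 43 58
f 57 58 45
f 58 43 44
f 58 44 45



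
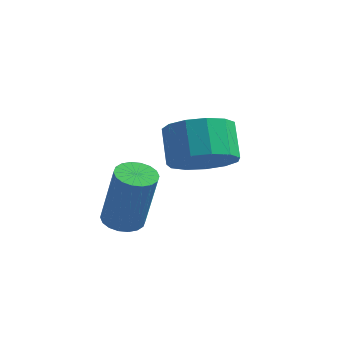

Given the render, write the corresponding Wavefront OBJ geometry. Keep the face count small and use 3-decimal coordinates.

v -0.926 -3.773 -4.294
v -0.523 -4.241 -4.419
v -0.031 -4.355 -2.411
v -0.434 -3.887 -2.286
v -0.363 -4.013 -4.445
v 0.129 -4.126 -2.438
v -0.315 -3.736 -4.442
v 0.177 -3.85 -2.434
v -0.387 -3.468 -4.409
v 0.105 -3.581 -2.401
v -0.567 -3.259 -4.353
v -0.074 -3.373 -2.345
v -0.817 -3.153 -4.285
v -0.325 -3.266 -2.278
v -1.089 -3.169 -4.22
v -0.597 -3.283 -2.212
v -1.329 -3.305 -4.169
v -0.837 -3.419 -2.161
v -1.489 -3.534 -4.142
v -0.997 -3.647 -2.135
v -1.537 -3.81 -4.146
v -1.045 -3.924 -2.138
v -1.465 -4.079 -4.179
v -0.973 -4.192 -2.171
v -1.286 -4.287 -4.235
v -0.793 -4.401 -2.227
v -1.035 -4.394 -4.302
v -0.543 -4.507 -2.295
v -0.763 -4.377 -4.368
v -0.271 -4.491 -2.36
v 0.465 -1.459 -2.881
v 0.959 -2.014 -2.139
v 0.448 -1.236 -1.217
v -0.045 -0.681 -1.959
v 1.33 -1.582 -2.298
v 0.82 -0.804 -1.377
v 1.427 -1.111 -2.643
v 0.916 -0.332 -1.721
v 1.218 -0.75 -3.063
v 0.708 0.028 -2.141
v 0.77 -0.615 -3.425
v 0.26 0.164 -2.503
v 0.226 -0.747 -3.615
v -0.284 0.031 -2.693
v -0.243 -1.106 -3.571
v -0.753 -0.327 -2.65
v -0.487 -1.577 -3.309
v -0.997 -0.798 -2.387
v -0.428 -2.01 -2.91
v -0.939 -1.232 -1.988
v -0.086 -2.269 -2.502
v -0.597 -1.49 -1.581
v 0.431 -2.27 -2.215
v -0.08 -1.492 -1.293
f 2 1 5
f 2 5 3
f 3 5 6
f 3 6 4
f 5 1 7
f 5 7 6
f 6 7 8
f 6 8 4
f 7 1 9
f 7 9 8
f 8 9 10
f 8 10 4
f 9 1 11
f 9 11 10
f 10 11 12
f 10 12 4
f 11 1 13
f 11 13 12
f 12 13 14
f 12 14 4
f 13 1 15
f 13 15 14
f 14 15 16
f 14 16 4
f 15 1 17
f 15 17 16
f 16 17 18
f 16 18 4
f 17 1 19
f 17 19 18
f 18 19 20
f 18 20 4
f 19 1 21
f 19 21 20
f 20 21 22
f 20 22 4
f 21 1 23
f 21 23 22
f 22 23 24
f 22 24 4
f 23 1 25
f 23 25 24
f 24 25 26
f 24 26 4
f 25 1 27
f 25 27 26
f 26 27 28
f 26 28 4
f 27 1 29
f 27 29 28
f 28 29 30
f 28 30 4
f 29 1 2
f 29 2 30
f 30 2 3
f 30 3 4
f 32 31 35
f 32 35 33
f 33 35 36
f 33 36 34
f 35 31 37
f 35 37 36
f 36 37 38
f 36 38 34
f 37 31 39
f 37 39 38
f 38 39 40
f 38 40 34
f 39 31 41
f 39 41 40
f 40 41 42
f 40 42 34
f 41 31 43
f 41 43 42
f 42 43 44
f 42 44 34
f 43 31 45
f 43 45 44
f 44 45 46
f 44 46 34
f 45 31 47
f 45 47 46
f 46 47 48
f 46 48 34
f 47 31 49
f 47 49 48
f 48 49 50
f 48 50 34
f 49 31 51
f 49 51 50
f 50 51 52
f 50 52 34
f 51 31 53
f 51 53 52
f 52 53 54
f 52 54 34
f 53 31 32
f 53 32 54
f 54 32 33
f 54 33 34



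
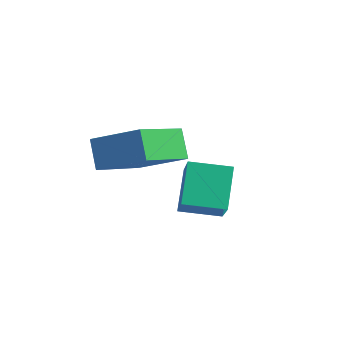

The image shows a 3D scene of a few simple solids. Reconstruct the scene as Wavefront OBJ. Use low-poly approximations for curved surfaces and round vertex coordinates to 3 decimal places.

v 2.916 -3.207 -2.805
v 2.412 -2.314 -1.989
v 2.172 -2.441 -4.102
v 1.668 -1.548 -3.286
v 3.872 -2.532 -2.954
v 3.368 -1.639 -2.138
v 3.128 -1.766 -4.251
v 2.624 -0.873 -3.435
v -0.489 -1.065 -3.466
v -0.458 -2.82 -2.314
v 0.789 -0.549 -2.714
v 0.82 -2.305 -1.562
v 0.08 -1.495 -4.138
v 0.111 -3.251 -2.986
v 1.358 -0.98 -3.386
v 1.389 -2.735 -2.234
f 2 4 1
f 5 2 1
f 1 4 3
f 3 5 1
f 2 8 4
f 6 2 5
f 6 8 2
f 4 8 3
f 7 5 3
f 3 8 7
f 7 6 5
f 8 6 7
f 10 12 9
f 13 10 9
f 9 12 11
f 11 13 9
f 10 16 12
f 14 10 13
f 14 16 10
f 12 16 11
f 15 13 11
f 11 16 15
f 15 14 13
f 16 14 15



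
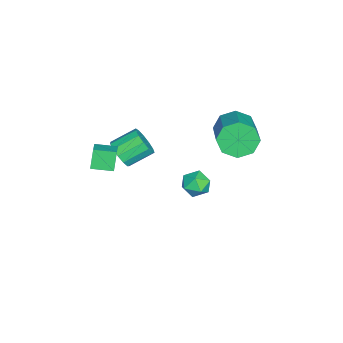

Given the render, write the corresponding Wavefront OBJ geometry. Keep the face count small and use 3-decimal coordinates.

v -2.977 0.961 0.341
v -2.52 0.343 -0.251
v -0.627 0.902 0.626
v -1.083 1.519 1.219
v -2.584 1.023 -0.544
v -0.691 1.581 0.334
v -2.879 1.666 -0.318
v -0.986 2.224 0.56
v -3.23 1.896 0.294
v -1.337 2.454 1.172
v -3.433 1.578 0.934
v -1.54 2.137 1.811
v -3.369 0.899 1.226
v -1.476 1.457 2.104
v -3.074 0.256 1
v -1.181 0.814 1.878
v -2.723 0.026 0.388
v -0.83 0.584 1.266
v 1.354 -4.399 0.478
v 0.899 -4.381 1.38
v 1.168 -3.413 0.365
v 0.714 -3.395 1.267
v 2.306 -4.165 0.953
v 1.852 -4.147 1.855
v 2.121 -3.179 0.84
v 1.666 -3.161 1.742
v -3.105 -4.43 -2.776
v -2.71 -4.623 -2.108
v -3.34 -3.582 -1.435
v -3.735 -3.39 -2.104
v -2.452 -4.325 -2.327
v -3.082 -3.285 -1.654
v -2.401 -4.061 -2.688
v -3.031 -3.02 -2.016
v -2.574 -3.914 -3.078
v -3.203 -2.873 -2.405
v -2.915 -3.931 -3.371
v -3.545 -2.89 -2.699
v -3.317 -4.106 -3.476
v -3.947 -3.065 -2.804
v -3.651 -4.385 -3.359
v -4.281 -3.344 -2.686
v -3.813 -4.677 -3.056
v -4.442 -3.637 -2.384
v -3.749 -4.892 -2.665
v -4.379 -3.851 -1.993
v -3.481 -4.96 -2.309
v -4.111 -3.919 -1.636
v -3.094 -4.86 -2.101
v -3.724 -3.819 -1.429
v -3.454 -0.359 -4.013
v -2.871 -0.107 -3.564
v -2.809 -1.413 -4.256
v -2.226 -1.161 -3.807
v -2.905 -1.363 -3.486
v -3.304 -0.711 -3.335
v -2.376 -0.809 -4.485
v -2.775 -0.157 -4.334
v -2.205 -0.384 -3.856
v -2.532 -0.727 -3.238
v -3.148 -0.793 -4.582
v -3.475 -1.136 -3.964
f 2 1 5
f 2 5 3
f 3 5 6
f 3 6 4
f 5 1 7
f 5 7 6
f 6 7 8
f 6 8 4
f 7 1 9
f 7 9 8
f 8 9 10
f 8 10 4
f 9 1 11
f 9 11 10
f 10 11 12
f 10 12 4
f 11 1 13
f 11 13 12
f 12 13 14
f 12 14 4
f 13 1 15
f 13 15 14
f 14 15 16
f 14 16 4
f 15 1 17
f 15 17 16
f 16 17 18
f 16 18 4
f 17 1 2
f 17 2 18
f 18 2 3
f 18 3 4
f 20 22 19
f 23 20 19
f 19 22 21
f 21 23 19
f 20 26 22
f 24 20 23
f 24 26 20
f 22 26 21
f 25 23 21
f 21 26 25
f 25 24 23
f 26 24 25
f 28 27 31
f 28 31 29
f 29 31 32
f 29 32 30
f 31 27 33
f 31 33 32
f 32 33 34
f 32 34 30
f 33 27 35
f 33 35 34
f 34 35 36
f 34 36 30
f 35 27 37
f 35 37 36
f 36 37 38
f 36 38 30
f 37 27 39
f 37 39 38
f 38 39 40
f 38 40 30
f 39 27 41
f 39 41 40
f 40 41 42
f 40 42 30
f 41 27 43
f 41 43 42
f 42 43 44
f 42 44 30
f 43 27 45
f 43 45 44
f 44 45 46
f 44 46 30
f 45 27 47
f 45 47 46
f 46 47 48
f 46 48 30
f 47 27 49
f 47 49 48
f 48 49 50
f 48 50 30
f 49 27 28
f 49 28 50
f 50 28 29
f 50 29 30
f 51 62 56
f 51 56 52
f 51 52 58
f 51 58 61
f 51 61 62
f 52 56 60
f 56 62 55
f 62 61 53
f 61 58 57
f 58 52 59
f 54 60 55
f 54 55 53
f 54 53 57
f 54 57 59
f 54 59 60
f 55 60 56
f 53 55 62
f 57 53 61
f 59 57 58
f 60 59 52



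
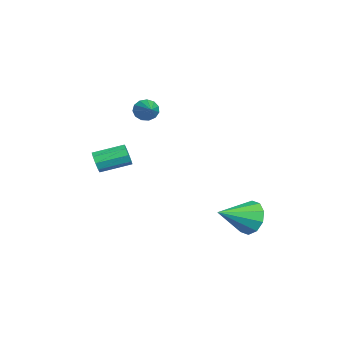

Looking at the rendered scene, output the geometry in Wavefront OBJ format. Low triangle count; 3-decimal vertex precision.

v -0.058 3.456 -2.005
v 0.441 4.012 -1.386
v 0.698 1.944 -1.255
v -0.085 3.876 -1.131
v -0.6 3.58 -1.21
v -0.908 3.236 -1.593
v -0.891 2.977 -2.133
v -0.556 2.9 -2.624
v -0.031 3.036 -2.879
v 0.484 3.333 -2.8
v 0.792 3.676 -2.418
v 0.775 3.936 -1.878
v -3.578 -3.307 0.001
v -3.294 -3.137 -0.511
v -3.398 -1.643 -0.073
v -3.682 -1.813 0.439
v -3.707 -3.147 -0.574
v -3.81 -1.654 -0.136
v -4.059 -3.232 -0.367
v -4.162 -1.739 0.071
v -4.186 -3.352 0.012
v -4.29 -1.858 0.45
v -4.029 -3.451 0.385
v -4.133 -1.957 0.824
v -3.661 -3.482 0.579
v -3.765 -1.989 1.017
v -3.254 -3.431 0.502
v -3.358 -1.938 0.941
v -2.999 -3.322 0.191
v -3.102 -1.829 0.629
v -3.015 -3.206 -0.209
v -3.118 -1.712 0.229
v -3.745 -0.994 3.206
v -3.494 -1.218 2.685
v -2.355 -0.806 3.794
v -3.522 -0.873 2.64
v -3.62 -0.566 2.775
v -3.758 -0.395 3.046
v -3.891 -0.414 3.369
v -3.979 -0.617 3.639
v -3.991 -0.939 3.772
v -3.926 -1.279 3.726
v -3.803 -1.529 3.514
v -3.661 -1.608 3.205
v -3.546 -1.492 2.896
f 2 1 4
f 2 4 3
f 4 1 5
f 4 5 3
f 5 1 6
f 5 6 3
f 6 1 7
f 6 7 3
f 7 1 8
f 7 8 3
f 8 1 9
f 8 9 3
f 9 1 10
f 9 10 3
f 10 1 11
f 10 11 3
f 11 1 12
f 11 12 3
f 12 1 2
f 12 2 3
f 14 13 17
f 14 17 15
f 15 17 18
f 15 18 16
f 17 13 19
f 17 19 18
f 18 19 20
f 18 20 16
f 19 13 21
f 19 21 20
f 20 21 22
f 20 22 16
f 21 13 23
f 21 23 22
f 22 23 24
f 22 24 16
f 23 13 25
f 23 25 24
f 24 25 26
f 24 26 16
f 25 13 27
f 25 27 26
f 26 27 28
f 26 28 16
f 27 13 29
f 27 29 28
f 28 29 30
f 28 30 16
f 29 13 31
f 29 31 30
f 30 31 32
f 30 32 16
f 31 13 14
f 31 14 32
f 32 14 15
f 32 15 16
f 34 33 36
f 34 36 35
f 36 33 37
f 36 37 35
f 37 33 38
f 37 38 35
f 38 33 39
f 38 39 35
f 39 33 40
f 39 40 35
f 40 33 41
f 40 41 35
f 41 33 42
f 41 42 35
f 42 33 43
f 42 43 35
f 43 33 44
f 43 44 35
f 44 33 45
f 44 45 35
f 45 33 34
f 45 34 35



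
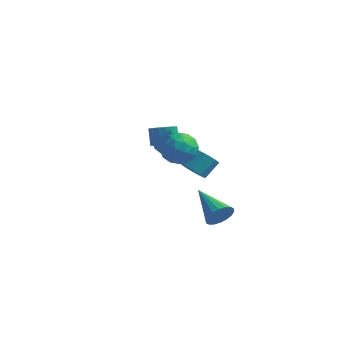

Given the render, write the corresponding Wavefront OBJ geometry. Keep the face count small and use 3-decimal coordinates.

v 3.182 0.384 -3.408
v 3.614 0.647 -2.788
v 1.438 1.276 -2.572
v 3.639 0.915 -3.021
v 3.573 1.078 -3.331
v 3.431 1.103 -3.656
v 3.238 0.986 -3.932
v 3.035 0.75 -4.104
v 2.861 0.441 -4.139
v 2.751 0.122 -4.028
v 2.726 -0.146 -3.795
v 2.791 -0.309 -3.485
v 2.934 -0.335 -3.16
v 3.126 -0.218 -2.884
v 3.329 0.019 -2.712
v 3.503 0.327 -2.678
v 3.595 -2.885 1.432
v 4.195 -3.195 1.512
v 4.485 -2.445 2.247
v 3.885 -2.135 2.168
v 4.206 -2.833 1.138
v 4.496 -2.083 1.873
v 3.859 -2.502 0.937
v 4.149 -1.751 1.672
v 3.357 -2.395 1.026
v 3.648 -1.644 1.761
v 2.995 -2.575 1.353
v 3.285 -1.825 2.088
v 2.984 -2.937 1.727
v 3.274 -2.187 2.462
v 3.331 -3.269 1.928
v 3.621 -2.518 2.663
v 3.832 -3.376 1.839
v 4.123 -2.625 2.574
v 0.311 0.277 0.743
v 0.755 0.812 0.822
v 0.889 -0.437 2.337
v 0.275 0.91 1.039
v -0.184 0.636 1.083
v -0.352 0.152 0.927
v -0.132 -0.259 0.664
v 0.347 -0.356 0.446
v 0.806 -0.083 0.402
v 0.975 0.401 0.558
v 2.246 -3.161 2.637
v 2.725 -2.445 3.053
v 3.435 -4.115 2.907
v 3.914 -3.399 3.323
v 3.139 -3.766 3.747
v 2.404 -3.177 3.58
v 3.756 -3.383 2.38
v 3.021 -2.794 2.213
v 3.658 -2.583 2.894
v 3.277 -2.819 3.739
v 2.883 -3.741 2.221
v 2.502 -3.977 3.066
v 2.381 -2.72 2.821
v 3.779 -3.84 3.139
v 3.324 -4.056 3.388
v 3.605 -3.635 3.633
v 2.192 -3.149 3.131
v 2.474 -2.729 3.376
v 2.717 -3.505 3.784
v 3.686 -3.831 2.584
v 3.968 -3.411 2.829
v 2.555 -2.925 2.327
v 2.836 -2.504 2.572
v 3.443 -3.055 2.176
v 3.211 -2.38 2.972
v 3.91 -2.94 3.131
v 3.817 -2.931 2.577
v 3.385 -2.585 2.478
v 2.987 -2.518 3.469
v 3.686 -3.079 3.628
v 3.231 -3.294 3.877
v 2.799 -2.948 3.779
v 3.536 -2.599 3.376
v 2.474 -3.481 2.332
v 3.173 -4.042 2.491
v 3.361 -3.612 2.181
v 2.929 -3.266 2.083
v 2.25 -3.62 2.829
v 2.949 -4.18 2.988
v 2.775 -3.975 3.482
v 2.343 -3.629 3.383
v 2.624 -3.961 2.584
v -1.007 2.156 -0.469
v -0.344 2.022 -0.195
v -0.67 2.37 0.763
v -1.333 2.504 0.489
v -0.328 2.379 -0.319
v -0.654 2.727 0.639
v -0.495 2.675 -0.484
v -0.82 3.024 0.474
v -0.798 2.833 -0.644
v -1.124 3.181 0.314
v -1.158 2.809 -0.758
v -1.483 3.157 0.2
v -1.477 2.61 -0.794
v -1.803 2.959 0.164
v -1.67 2.29 -0.743
v -1.996 2.638 0.215
v -1.686 1.933 -0.619
v -2.012 2.281 0.339
v -1.52 1.636 -0.454
v -1.845 1.985 0.504
v -1.216 1.479 -0.294
v -1.542 1.827 0.664
v -0.857 1.503 -0.18
v -1.182 1.851 0.778
v -0.537 1.701 -0.144
v -0.863 2.05 0.814
f 2 1 4
f 2 4 3
f 4 1 5
f 4 5 3
f 5 1 6
f 5 6 3
f 6 1 7
f 6 7 3
f 7 1 8
f 7 8 3
f 8 1 9
f 8 9 3
f 9 1 10
f 9 10 3
f 10 1 11
f 10 11 3
f 11 1 12
f 11 12 3
f 12 1 13
f 12 13 3
f 13 1 14
f 13 14 3
f 14 1 15
f 14 15 3
f 15 1 16
f 15 16 3
f 16 1 2
f 16 2 3
f 18 17 21
f 18 21 19
f 19 21 22
f 19 22 20
f 21 17 23
f 21 23 22
f 22 23 24
f 22 24 20
f 23 17 25
f 23 25 24
f 24 25 26
f 24 26 20
f 25 17 27
f 25 27 26
f 26 27 28
f 26 28 20
f 27 17 29
f 27 29 28
f 28 29 30
f 28 30 20
f 29 17 31
f 29 31 30
f 30 31 32
f 30 32 20
f 31 17 33
f 31 33 32
f 32 33 34
f 32 34 20
f 33 17 18
f 33 18 34
f 34 18 19
f 34 19 20
f 36 35 38
f 36 38 37
f 38 35 39
f 38 39 37
f 39 35 40
f 39 40 37
f 40 35 41
f 40 41 37
f 41 35 42
f 41 42 37
f 42 35 43
f 42 43 37
f 43 35 44
f 43 44 37
f 44 35 36
f 44 36 37
f 45 82 61
f 82 56 85
f 61 85 50
f 82 85 61
f 45 61 57
f 61 50 62
f 57 62 46
f 61 62 57
f 45 57 66
f 57 46 67
f 66 67 52
f 57 67 66
f 45 66 78
f 66 52 81
f 78 81 55
f 66 81 78
f 45 78 82
f 78 55 86
f 82 86 56
f 78 86 82
f 46 62 73
f 62 50 76
f 73 76 54
f 62 76 73
f 50 85 63
f 85 56 84
f 63 84 49
f 85 84 63
f 56 86 83
f 86 55 79
f 83 79 47
f 86 79 83
f 55 81 80
f 81 52 68
f 80 68 51
f 81 68 80
f 52 67 72
f 67 46 69
f 72 69 53
f 67 69 72
f 48 74 60
f 74 54 75
f 60 75 49
f 74 75 60
f 48 60 58
f 60 49 59
f 58 59 47
f 60 59 58
f 48 58 65
f 58 47 64
f 65 64 51
f 58 64 65
f 48 65 70
f 65 51 71
f 70 71 53
f 65 71 70
f 48 70 74
f 70 53 77
f 74 77 54
f 70 77 74
f 49 75 63
f 75 54 76
f 63 76 50
f 75 76 63
f 47 59 83
f 59 49 84
f 83 84 56
f 59 84 83
f 51 64 80
f 64 47 79
f 80 79 55
f 64 79 80
f 53 71 72
f 71 51 68
f 72 68 52
f 71 68 72
f 54 77 73
f 77 53 69
f 73 69 46
f 77 69 73
f 88 87 91
f 88 91 89
f 89 91 92
f 89 92 90
f 91 87 93
f 91 93 92
f 92 93 94
f 92 94 90
f 93 87 95
f 93 95 94
f 94 95 96
f 94 96 90
f 95 87 97
f 95 97 96
f 96 97 98
f 96 98 90
f 97 87 99
f 97 99 98
f 98 99 100
f 98 100 90
f 99 87 101
f 99 101 100
f 100 101 102
f 100 102 90
f 101 87 103
f 101 103 102
f 102 103 104
f 102 104 90
f 103 87 105
f 103 105 104
f 104 105 106
f 104 106 90
f 105 87 107
f 105 107 106
f 106 107 108
f 106 108 90
f 107 87 109
f 107 109 108
f 108 109 110
f 108 110 90
f 109 87 111
f 109 111 110
f 110 111 112
f 110 112 90
f 111 87 88
f 111 88 112
f 112 88 89
f 112 89 90



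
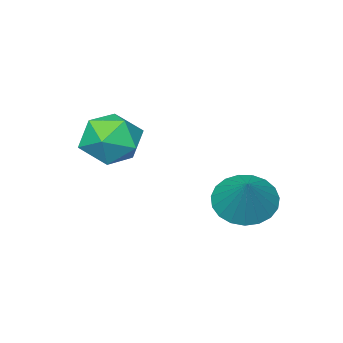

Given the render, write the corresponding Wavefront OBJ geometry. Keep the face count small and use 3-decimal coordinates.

v -1.157 -1.155 3.788
v -0.621 -1.643 3.214
v -1.559 -2.417 4.486
v -1.023 -2.905 3.912
v -0.638 -2.343 4.537
v -0.39 -1.563 4.106
v -1.79 -2.497 3.594
v -1.542 -1.717 3.163
v -1.012 -2.473 3.094
v -0.3 -2.377 3.677
v -1.88 -1.683 4.023
v -1.168 -1.587 4.606
v -3.286 0.564 1.878
v -2.627 0.717 1.331
v -2.594 1.316 2.922
v -2.843 1.001 1.27
v -3.135 1.209 1.314
v -3.454 1.306 1.456
v -3.743 1.275 1.67
v -3.954 1.12 1.921
v -4.049 0.87 2.164
v -4.012 0.567 2.358
v -3.849 0.263 2.469
v -3.589 0.012 2.478
v -3.277 -0.144 2.383
v -2.966 -0.178 2.201
v -2.711 -0.083 1.963
v -2.555 0.124 1.71
v -2.525 0.407 1.487
f 1 12 6
f 1 6 2
f 1 2 8
f 1 8 11
f 1 11 12
f 2 6 10
f 6 12 5
f 12 11 3
f 11 8 7
f 8 2 9
f 4 10 5
f 4 5 3
f 4 3 7
f 4 7 9
f 4 9 10
f 5 10 6
f 3 5 12
f 7 3 11
f 9 7 8
f 10 9 2
f 14 13 16
f 14 16 15
f 16 13 17
f 16 17 15
f 17 13 18
f 17 18 15
f 18 13 19
f 18 19 15
f 19 13 20
f 19 20 15
f 20 13 21
f 20 21 15
f 21 13 22
f 21 22 15
f 22 13 23
f 22 23 15
f 23 13 24
f 23 24 15
f 24 13 25
f 24 25 15
f 25 13 26
f 25 26 15
f 26 13 27
f 26 27 15
f 27 13 28
f 27 28 15
f 28 13 29
f 28 29 15
f 29 13 14
f 29 14 15



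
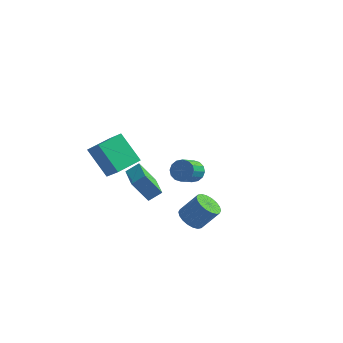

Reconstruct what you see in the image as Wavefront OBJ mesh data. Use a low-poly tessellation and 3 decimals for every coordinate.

v -3.537 -1.052 -0.176
v -2.875 -0.548 0.36
v -4.606 0.731 -0.535
v -3.944 1.236 0.001
v -2.596 -0.776 -1.601
v -1.934 -0.271 -1.065
v -3.665 1.008 -1.96
v -3.003 1.512 -1.424
v -1.727 4.473 -2.322
v -1.234 4.044 -2.8
v -1.5 2.819 -1.977
v -1.993 3.247 -1.498
v -0.987 4.195 -2.496
v -1.253 2.969 -1.673
v -0.938 4.42 -2.146
v -1.204 3.194 -1.323
v -1.101 4.659 -1.842
v -1.367 3.433 -1.019
v -1.432 4.848 -1.667
v -1.698 3.622 -0.844
v -1.841 4.937 -1.668
v -2.107 3.711 -0.844
v -2.22 4.901 -1.843
v -2.486 3.676 -1.02
v -2.467 4.751 -2.147
v -2.733 3.525 -1.324
v -2.516 4.526 -2.497
v -2.782 3.3 -1.674
v -2.353 4.287 -2.801
v -2.619 3.061 -1.978
v -2.022 4.098 -2.976
v -2.288 2.872 -2.153
v -1.613 4.009 -2.976
v -1.879 2.783 -2.152
v -5.089 -3.753 4.188
v -4.222 -4.216 5.084
v -4.358 -2.167 4.3
v -3.49 -2.63 5.195
v -3.73 -4.27 2.605
v -2.862 -4.733 3.5
v -2.998 -2.684 2.716
v -2.131 -3.147 3.612
v 1.017 -3.651 -0.209
v 1.72 -3.838 -0.686
v 2.666 -3.495 0.571
v 1.963 -3.309 1.049
v 1.67 -3.459 -0.751
v 2.615 -3.117 0.506
v 1.49 -3.119 -0.709
v 2.435 -2.776 0.549
v 1.217 -2.884 -0.567
v 2.162 -2.542 0.69
v 0.904 -2.801 -0.355
v 1.849 -2.459 0.903
v 0.613 -2.887 -0.114
v 1.559 -2.544 1.144
v 0.403 -3.124 0.109
v 1.348 -2.781 1.367
v 0.314 -3.465 0.269
v 1.26 -3.122 1.526
v 0.365 -3.843 0.334
v 1.31 -3.501 1.591
v 0.545 -4.184 0.291
v 1.49 -3.841 1.549
v 0.818 -4.418 0.15
v 1.763 -4.076 1.407
v 1.131 -4.501 -0.063
v 2.076 -4.159 1.195
v 1.421 -4.416 -0.304
v 2.367 -4.073 0.954
v 1.632 -4.179 -0.527
v 2.577 -3.836 0.731
f 2 4 1
f 5 2 1
f 1 4 3
f 3 5 1
f 2 8 4
f 6 2 5
f 6 8 2
f 4 8 3
f 7 5 3
f 3 8 7
f 7 6 5
f 8 6 7
f 10 9 13
f 10 13 11
f 11 13 14
f 11 14 12
f 13 9 15
f 13 15 14
f 14 15 16
f 14 16 12
f 15 9 17
f 15 17 16
f 16 17 18
f 16 18 12
f 17 9 19
f 17 19 18
f 18 19 20
f 18 20 12
f 19 9 21
f 19 21 20
f 20 21 22
f 20 22 12
f 21 9 23
f 21 23 22
f 22 23 24
f 22 24 12
f 23 9 25
f 23 25 24
f 24 25 26
f 24 26 12
f 25 9 27
f 25 27 26
f 26 27 28
f 26 28 12
f 27 9 29
f 27 29 28
f 28 29 30
f 28 30 12
f 29 9 31
f 29 31 30
f 30 31 32
f 30 32 12
f 31 9 33
f 31 33 32
f 32 33 34
f 32 34 12
f 33 9 10
f 33 10 34
f 34 10 11
f 34 11 12
f 36 38 35
f 39 36 35
f 35 38 37
f 37 39 35
f 36 42 38
f 40 36 39
f 40 42 36
f 38 42 37
f 41 39 37
f 37 42 41
f 41 40 39
f 42 40 41
f 44 43 47
f 44 47 45
f 45 47 48
f 45 48 46
f 47 43 49
f 47 49 48
f 48 49 50
f 48 50 46
f 49 43 51
f 49 51 50
f 50 51 52
f 50 52 46
f 51 43 53
f 51 53 52
f 52 53 54
f 52 54 46
f 53 43 55
f 53 55 54
f 54 55 56
f 54 56 46
f 55 43 57
f 55 57 56
f 56 57 58
f 56 58 46
f 57 43 59
f 57 59 58
f 58 59 60
f 58 60 46
f 59 43 61
f 59 61 60
f 60 61 62
f 60 62 46
f 61 43 63
f 61 63 62
f 62 63 64
f 62 64 46
f 63 43 65
f 63 65 64
f 64 65 66
f 64 66 46
f 65 43 67
f 65 67 66
f 66 67 68
f 66 68 46
f 67 43 69
f 67 69 68
f 68 69 70
f 68 70 46
f 69 43 71
f 69 71 70
f 70 71 72
f 70 72 46
f 71 43 44
f 71 44 72
f 72 44 45
f 72 45 46



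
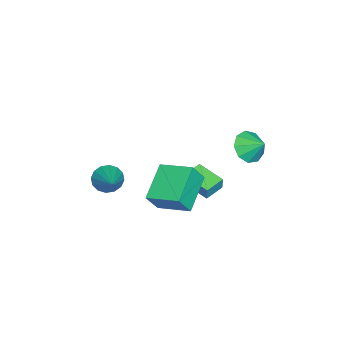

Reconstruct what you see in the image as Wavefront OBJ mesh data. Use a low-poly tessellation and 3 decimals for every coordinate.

v 0.473 -0.398 -1.609
v 1.011 -0.794 -0.529
v 0.735 1.36 -1.095
v 1.273 0.964 -0.015
v 2.387 -0.404 -2.565
v 2.925 -0.8 -1.485
v 2.649 1.354 -2.051
v 3.187 0.958 -0.971
v -4.106 2.053 -2.439
v -3.324 2.254 -3.013
v -3.794 2.947 -1.701
v -3.861 2.612 -3.219
v -4.513 2.708 -3.06
v -4.974 2.498 -2.611
v -5.028 2.079 -2.081
v -4.652 1.649 -1.719
v -4.019 1.408 -1.693
v -3.428 1.468 -2.017
v -3.153 1.803 -2.538
v 0.888 -3.564 -2.563
v 1.442 -3.867 -3.087
v 2.452 -2.656 -1.437
v 1.336 -3.488 -3.246
v 1.11 -3.129 -3.222
v 0.825 -2.887 -3.021
v 0.557 -2.826 -2.698
v 0.378 -2.963 -2.339
v 0.335 -3.261 -2.039
v 0.441 -3.64 -1.88
v 0.666 -3.999 -1.904
v 0.951 -4.241 -2.105
v 1.22 -4.302 -2.428
v 1.399 -4.165 -2.788
v -2.8 -0.141 -4.028
v -2.624 -0.057 -3.231
v -2.192 1.3 -4.313
v -2.016 1.384 -3.517
v -1.784 -0.604 -4.203
v -1.608 -0.52 -3.407
v -1.176 0.837 -4.489
v -1 0.921 -3.692
f 2 4 1
f 5 2 1
f 1 4 3
f 3 5 1
f 2 8 4
f 6 2 5
f 6 8 2
f 4 8 3
f 7 5 3
f 3 8 7
f 7 6 5
f 8 6 7
f 10 9 12
f 10 12 11
f 12 9 13
f 12 13 11
f 13 9 14
f 13 14 11
f 14 9 15
f 14 15 11
f 15 9 16
f 15 16 11
f 16 9 17
f 16 17 11
f 17 9 18
f 17 18 11
f 18 9 19
f 18 19 11
f 19 9 10
f 19 10 11
f 21 20 23
f 21 23 22
f 23 20 24
f 23 24 22
f 24 20 25
f 24 25 22
f 25 20 26
f 25 26 22
f 26 20 27
f 26 27 22
f 27 20 28
f 27 28 22
f 28 20 29
f 28 29 22
f 29 20 30
f 29 30 22
f 30 20 31
f 30 31 22
f 31 20 32
f 31 32 22
f 32 20 33
f 32 33 22
f 33 20 21
f 33 21 22
f 35 37 34
f 38 35 34
f 34 37 36
f 36 38 34
f 35 41 37
f 39 35 38
f 39 41 35
f 37 41 36
f 40 38 36
f 36 41 40
f 40 39 38
f 41 39 40



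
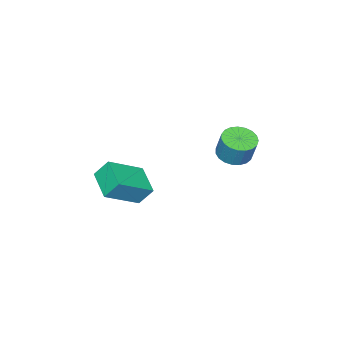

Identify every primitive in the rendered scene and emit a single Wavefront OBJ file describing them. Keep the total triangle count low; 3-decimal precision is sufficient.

v -2.318 0.98 -3.461
v -1.66 1.364 -3.704
v -1.483 1.784 -2.562
v -2.142 1.4 -2.319
v -1.896 1.593 -3.753
v -1.719 2.014 -2.61
v -2.205 1.717 -3.75
v -2.028 2.138 -2.608
v -2.533 1.713 -3.698
v -2.356 2.134 -2.556
v -2.825 1.582 -3.605
v -2.648 2.003 -2.463
v -3.028 1.347 -3.487
v -2.852 1.768 -2.345
v -3.109 1.049 -3.364
v -2.933 1.47 -2.222
v -3.054 0.738 -3.258
v -2.877 1.159 -2.116
v -2.871 0.47 -3.188
v -2.694 0.89 -2.046
v -2.592 0.289 -3.164
v -2.416 0.71 -2.022
v -2.267 0.228 -3.192
v -2.09 0.649 -2.05
v -1.95 0.297 -3.267
v -1.773 0.717 -2.124
v -1.697 0.484 -3.375
v -1.52 0.904 -2.232
v -1.551 0.756 -3.498
v -1.374 1.177 -2.355
v -1.538 1.068 -3.614
v -1.361 1.488 -2.472
v 1.577 -1.594 -4.212
v 1.276 -1.069 -3.403
v 2.35 -0.403 -4.696
v 2.048 0.122 -3.887
v 3.072 -2.182 -3.273
v 2.77 -1.657 -2.464
v 3.844 -0.991 -3.757
v 3.543 -0.466 -2.948
f 2 1 5
f 2 5 3
f 3 5 6
f 3 6 4
f 5 1 7
f 5 7 6
f 6 7 8
f 6 8 4
f 7 1 9
f 7 9 8
f 8 9 10
f 8 10 4
f 9 1 11
f 9 11 10
f 10 11 12
f 10 12 4
f 11 1 13
f 11 13 12
f 12 13 14
f 12 14 4
f 13 1 15
f 13 15 14
f 14 15 16
f 14 16 4
f 15 1 17
f 15 17 16
f 16 17 18
f 16 18 4
f 17 1 19
f 17 19 18
f 18 19 20
f 18 20 4
f 19 1 21
f 19 21 20
f 20 21 22
f 20 22 4
f 21 1 23
f 21 23 22
f 22 23 24
f 22 24 4
f 23 1 25
f 23 25 24
f 24 25 26
f 24 26 4
f 25 1 27
f 25 27 26
f 26 27 28
f 26 28 4
f 27 1 29
f 27 29 28
f 28 29 30
f 28 30 4
f 29 1 31
f 29 31 30
f 30 31 32
f 30 32 4
f 31 1 2
f 31 2 32
f 32 2 3
f 32 3 4
f 34 36 33
f 37 34 33
f 33 36 35
f 35 37 33
f 34 40 36
f 38 34 37
f 38 40 34
f 36 40 35
f 39 37 35
f 35 40 39
f 39 38 37
f 40 38 39

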